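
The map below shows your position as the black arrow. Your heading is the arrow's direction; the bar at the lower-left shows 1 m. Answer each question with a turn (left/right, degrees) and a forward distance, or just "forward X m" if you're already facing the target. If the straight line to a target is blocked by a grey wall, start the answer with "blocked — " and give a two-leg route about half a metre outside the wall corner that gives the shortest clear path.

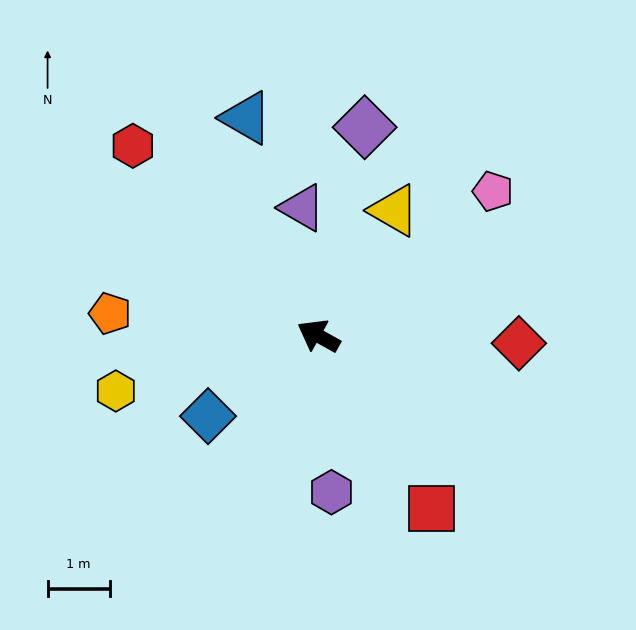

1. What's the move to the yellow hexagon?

turn left 44°, forward 3.4 m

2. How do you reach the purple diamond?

turn right 73°, forward 3.4 m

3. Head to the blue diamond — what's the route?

turn left 65°, forward 2.2 m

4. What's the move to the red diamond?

turn right 153°, forward 3.2 m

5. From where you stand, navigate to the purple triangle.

turn right 54°, forward 2.1 m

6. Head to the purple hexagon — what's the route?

turn left 124°, forward 2.5 m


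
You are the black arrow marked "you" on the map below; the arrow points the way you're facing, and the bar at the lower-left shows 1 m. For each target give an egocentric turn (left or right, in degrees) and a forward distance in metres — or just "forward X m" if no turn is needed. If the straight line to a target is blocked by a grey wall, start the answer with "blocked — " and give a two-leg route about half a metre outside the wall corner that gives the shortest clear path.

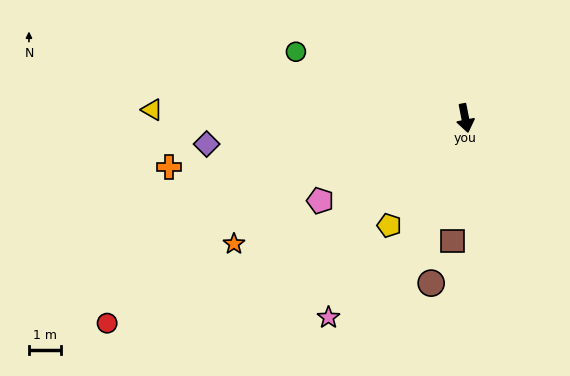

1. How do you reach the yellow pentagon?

turn right 46°, forward 4.2 m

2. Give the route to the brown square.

turn right 17°, forward 3.9 m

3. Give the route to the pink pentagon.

turn right 71°, forward 5.3 m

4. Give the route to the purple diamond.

turn right 95°, forward 8.2 m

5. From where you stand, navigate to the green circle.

turn right 122°, forward 5.7 m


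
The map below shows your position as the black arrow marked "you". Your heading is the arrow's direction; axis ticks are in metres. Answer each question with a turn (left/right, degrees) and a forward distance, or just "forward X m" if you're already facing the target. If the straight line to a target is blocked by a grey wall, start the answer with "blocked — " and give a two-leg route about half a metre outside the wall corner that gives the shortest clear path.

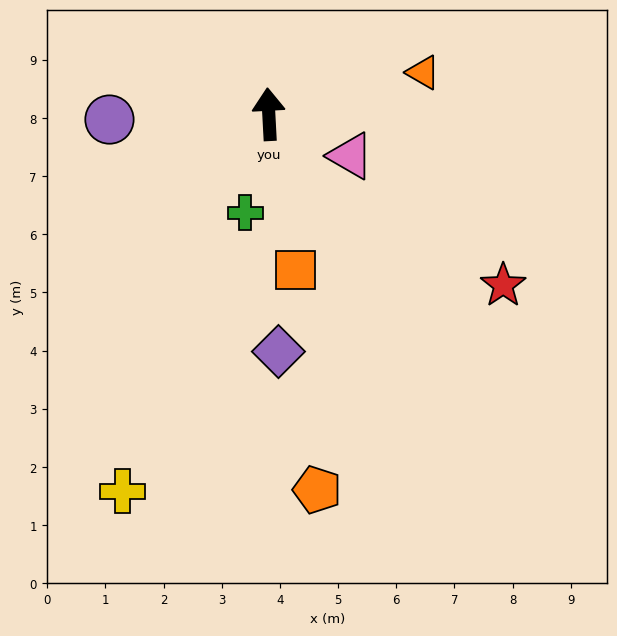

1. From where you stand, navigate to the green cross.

turn left 164°, forward 1.7 m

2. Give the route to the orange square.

turn right 173°, forward 2.7 m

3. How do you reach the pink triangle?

turn right 120°, forward 1.6 m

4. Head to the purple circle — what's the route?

turn left 89°, forward 2.7 m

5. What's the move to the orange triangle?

turn right 78°, forward 2.7 m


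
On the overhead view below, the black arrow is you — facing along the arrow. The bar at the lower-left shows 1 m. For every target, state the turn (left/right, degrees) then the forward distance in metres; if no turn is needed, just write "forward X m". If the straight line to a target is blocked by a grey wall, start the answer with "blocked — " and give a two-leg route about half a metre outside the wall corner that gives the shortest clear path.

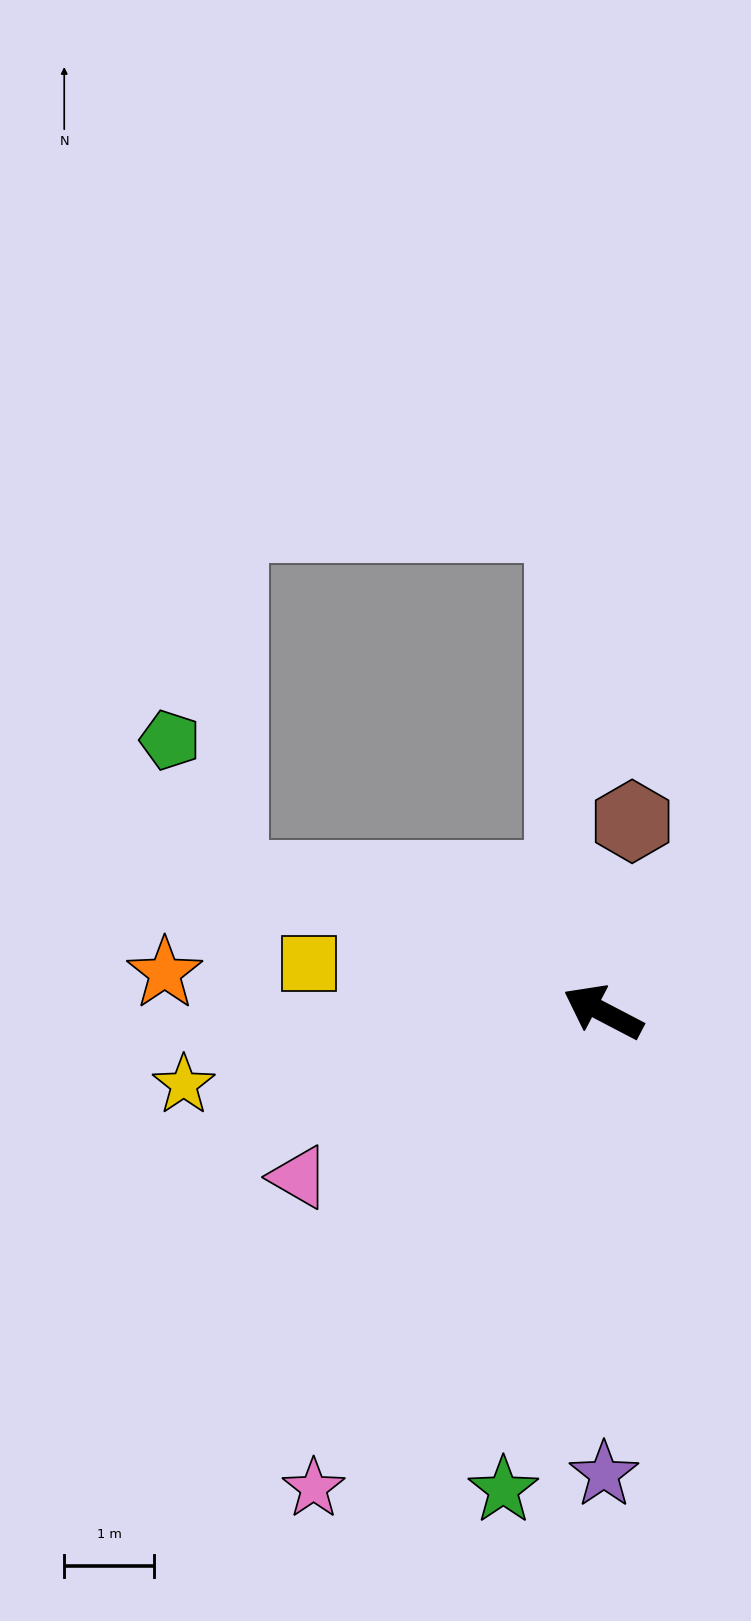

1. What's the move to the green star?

turn left 106°, forward 5.4 m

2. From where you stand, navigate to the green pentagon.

blocked — turn left 8°, forward 4.4 m, then turn right 47°, forward 1.7 m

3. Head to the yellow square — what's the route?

turn left 18°, forward 3.3 m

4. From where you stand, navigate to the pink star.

turn left 86°, forward 6.2 m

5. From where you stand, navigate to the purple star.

turn left 118°, forward 5.1 m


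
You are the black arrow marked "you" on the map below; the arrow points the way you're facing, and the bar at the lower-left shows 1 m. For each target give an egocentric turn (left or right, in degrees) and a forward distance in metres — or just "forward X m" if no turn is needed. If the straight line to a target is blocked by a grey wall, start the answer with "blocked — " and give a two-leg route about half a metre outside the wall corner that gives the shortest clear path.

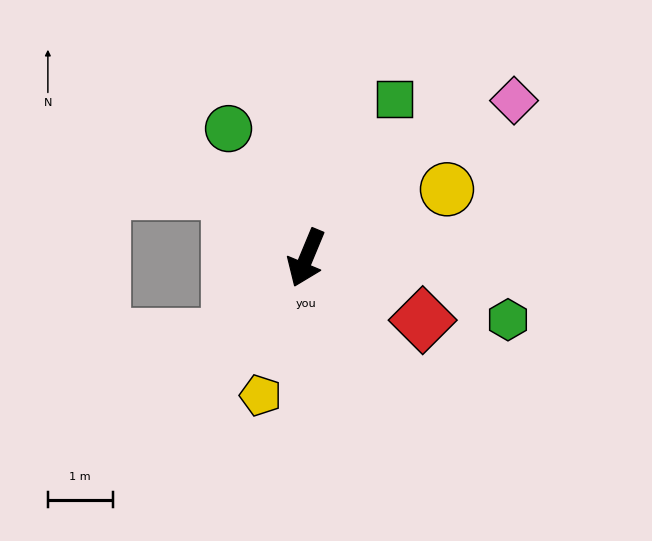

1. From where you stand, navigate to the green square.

turn left 174°, forward 2.8 m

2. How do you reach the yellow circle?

turn left 139°, forward 2.4 m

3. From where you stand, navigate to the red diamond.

turn left 84°, forward 2.0 m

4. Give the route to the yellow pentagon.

turn left 4°, forward 2.2 m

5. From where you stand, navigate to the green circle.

turn right 126°, forward 2.3 m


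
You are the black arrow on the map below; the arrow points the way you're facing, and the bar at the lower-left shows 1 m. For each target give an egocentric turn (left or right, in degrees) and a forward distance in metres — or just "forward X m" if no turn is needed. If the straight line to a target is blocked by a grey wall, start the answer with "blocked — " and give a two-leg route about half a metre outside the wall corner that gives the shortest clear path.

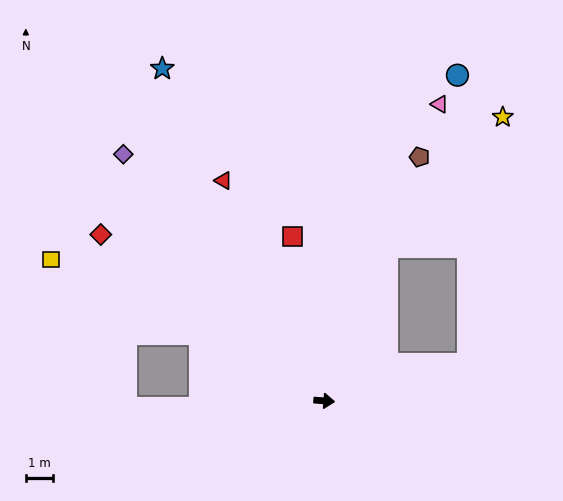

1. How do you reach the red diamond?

turn left 148°, forward 10.2 m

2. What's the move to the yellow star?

blocked — turn left 73°, forward 6.1 m, then turn right 21°, forward 6.4 m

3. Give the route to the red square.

turn left 105°, forward 6.1 m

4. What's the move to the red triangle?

turn left 119°, forward 8.9 m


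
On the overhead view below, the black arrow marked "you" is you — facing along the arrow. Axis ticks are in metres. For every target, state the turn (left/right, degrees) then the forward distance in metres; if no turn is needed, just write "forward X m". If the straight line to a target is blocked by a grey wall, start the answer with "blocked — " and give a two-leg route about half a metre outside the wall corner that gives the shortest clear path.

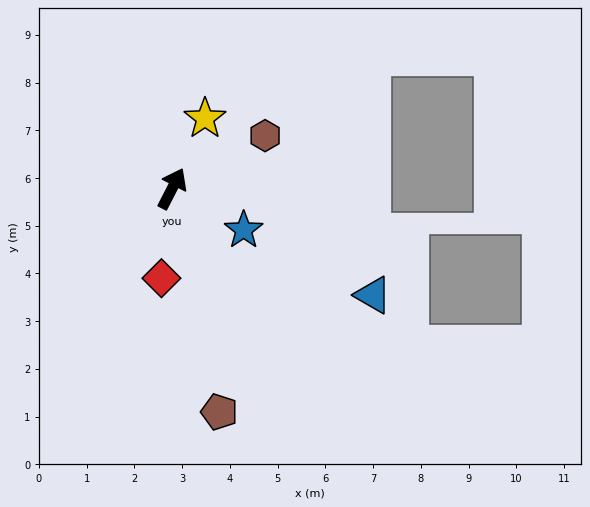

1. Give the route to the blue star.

turn right 93°, forward 1.7 m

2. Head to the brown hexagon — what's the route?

turn right 33°, forward 2.2 m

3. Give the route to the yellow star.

turn left 2°, forward 1.6 m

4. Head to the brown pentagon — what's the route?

turn right 141°, forward 4.8 m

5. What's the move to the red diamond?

turn right 160°, forward 1.9 m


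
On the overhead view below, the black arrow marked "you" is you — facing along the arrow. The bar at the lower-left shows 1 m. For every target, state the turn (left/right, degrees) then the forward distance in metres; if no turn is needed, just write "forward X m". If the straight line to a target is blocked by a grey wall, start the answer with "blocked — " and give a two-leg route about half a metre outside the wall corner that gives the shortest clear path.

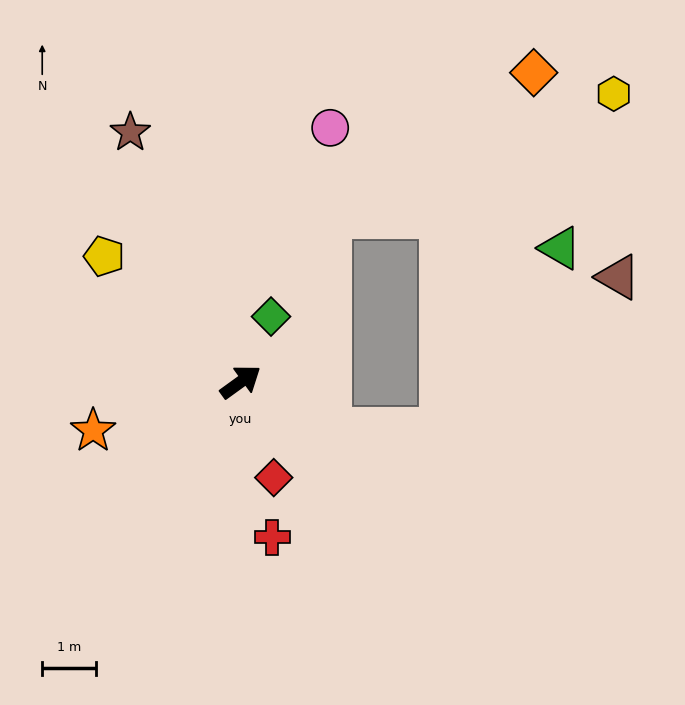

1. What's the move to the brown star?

turn left 78°, forward 5.1 m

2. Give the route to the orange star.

turn left 162°, forward 2.9 m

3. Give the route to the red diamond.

turn right 107°, forward 1.9 m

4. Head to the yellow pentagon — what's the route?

turn left 101°, forward 3.5 m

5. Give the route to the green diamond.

turn left 29°, forward 1.3 m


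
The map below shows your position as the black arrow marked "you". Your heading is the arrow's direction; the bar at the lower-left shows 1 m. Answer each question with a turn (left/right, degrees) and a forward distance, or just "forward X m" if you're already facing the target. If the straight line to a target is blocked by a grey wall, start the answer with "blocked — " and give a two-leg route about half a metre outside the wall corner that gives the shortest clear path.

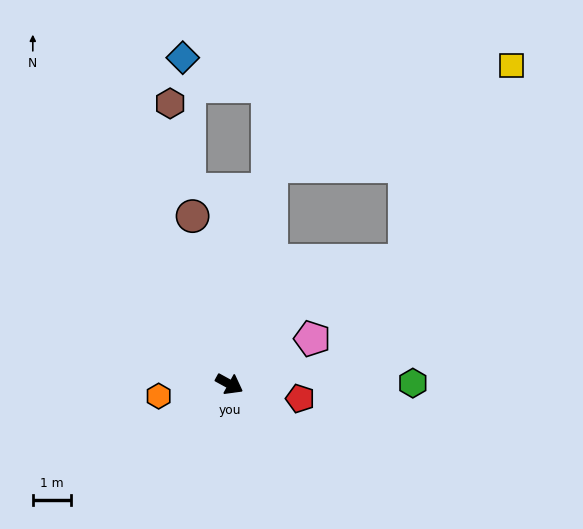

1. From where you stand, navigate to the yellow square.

blocked — turn left 108°, forward 5.8 m, then turn right 56°, forward 6.8 m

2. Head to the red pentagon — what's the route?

turn left 17°, forward 1.9 m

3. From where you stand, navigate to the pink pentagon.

turn left 57°, forward 2.5 m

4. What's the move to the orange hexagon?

turn right 142°, forward 1.9 m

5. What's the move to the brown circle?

turn left 131°, forward 4.5 m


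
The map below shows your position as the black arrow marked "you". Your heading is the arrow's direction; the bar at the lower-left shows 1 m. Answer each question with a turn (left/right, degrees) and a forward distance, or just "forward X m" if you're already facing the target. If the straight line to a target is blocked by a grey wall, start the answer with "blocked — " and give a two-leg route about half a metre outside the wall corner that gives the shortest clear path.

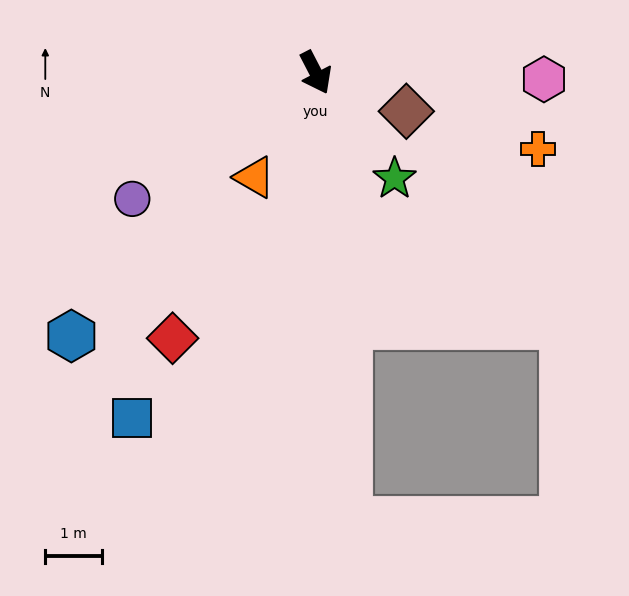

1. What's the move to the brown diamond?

turn left 40°, forward 1.7 m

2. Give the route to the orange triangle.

turn right 58°, forward 2.1 m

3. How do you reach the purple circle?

turn right 83°, forward 3.9 m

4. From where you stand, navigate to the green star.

turn left 9°, forward 2.3 m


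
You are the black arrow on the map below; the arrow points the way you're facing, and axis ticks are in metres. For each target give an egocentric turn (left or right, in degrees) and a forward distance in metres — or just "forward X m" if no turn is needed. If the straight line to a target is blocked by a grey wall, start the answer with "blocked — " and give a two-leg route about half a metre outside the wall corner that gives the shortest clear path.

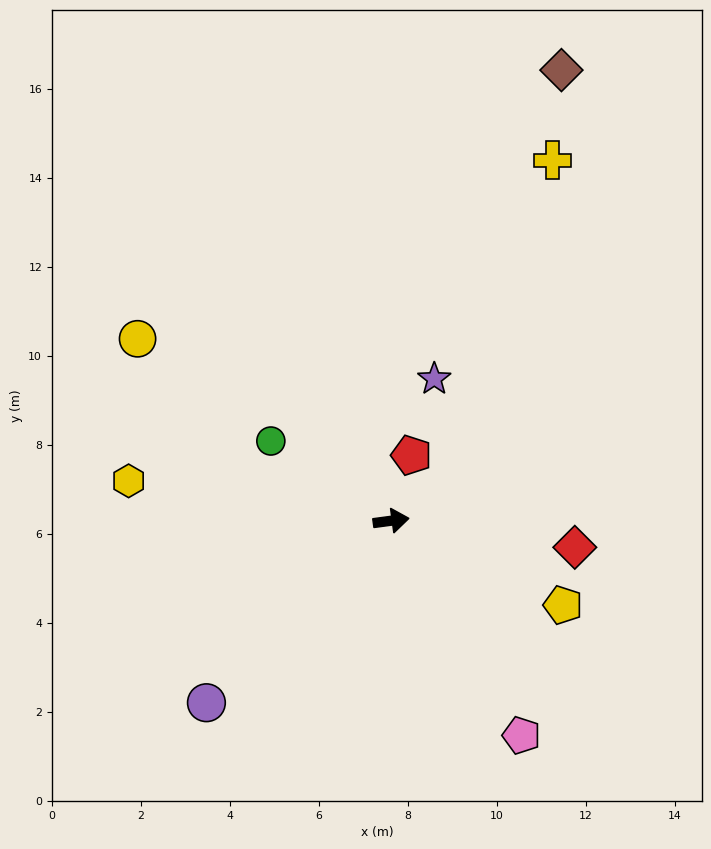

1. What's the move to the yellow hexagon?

turn left 164°, forward 6.0 m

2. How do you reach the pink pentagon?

turn right 66°, forward 5.6 m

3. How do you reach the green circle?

turn left 139°, forward 3.2 m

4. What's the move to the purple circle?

turn right 143°, forward 5.8 m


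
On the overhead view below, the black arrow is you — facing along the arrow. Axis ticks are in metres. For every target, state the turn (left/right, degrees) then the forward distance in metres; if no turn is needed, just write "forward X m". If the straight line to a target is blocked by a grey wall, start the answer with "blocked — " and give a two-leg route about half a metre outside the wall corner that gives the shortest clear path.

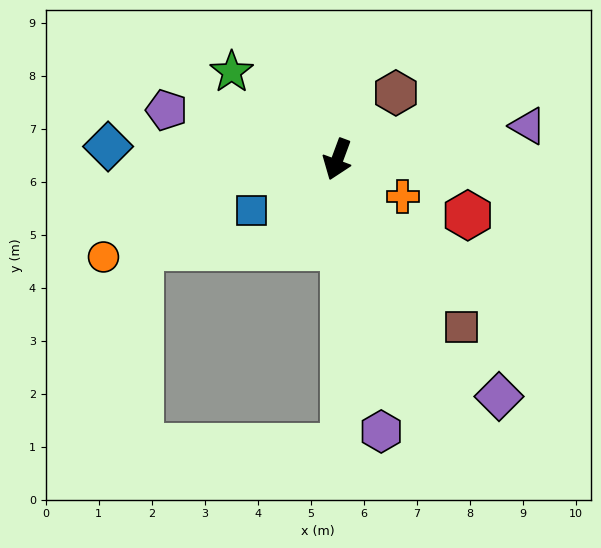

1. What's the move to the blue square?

turn right 39°, forward 1.9 m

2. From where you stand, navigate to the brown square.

turn left 57°, forward 3.9 m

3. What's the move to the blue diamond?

turn right 73°, forward 4.3 m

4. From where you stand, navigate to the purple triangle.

turn left 120°, forward 3.6 m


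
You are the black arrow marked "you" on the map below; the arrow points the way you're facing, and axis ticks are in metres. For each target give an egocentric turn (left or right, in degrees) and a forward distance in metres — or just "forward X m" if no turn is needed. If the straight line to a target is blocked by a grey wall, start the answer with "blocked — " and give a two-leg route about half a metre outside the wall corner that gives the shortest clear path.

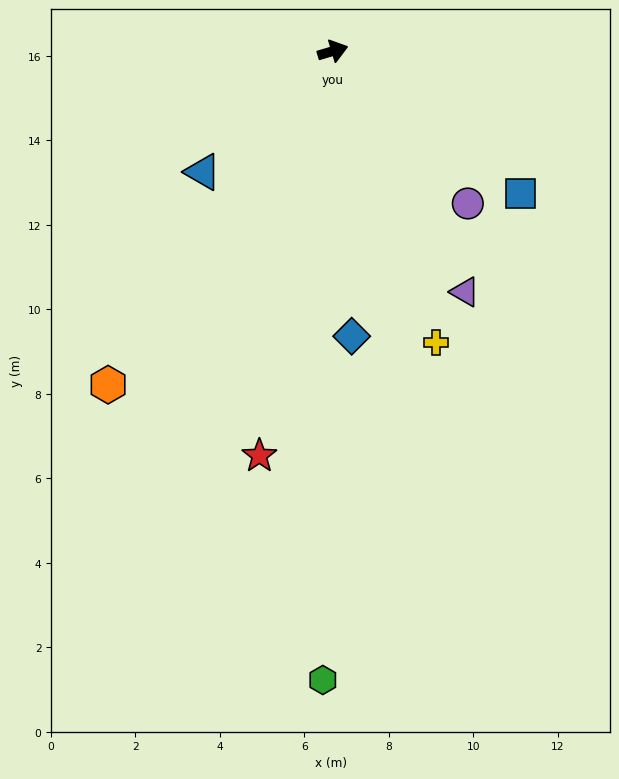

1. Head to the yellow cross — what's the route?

turn right 87°, forward 7.3 m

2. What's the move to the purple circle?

turn right 65°, forward 4.8 m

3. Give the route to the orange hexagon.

turn right 141°, forward 9.5 m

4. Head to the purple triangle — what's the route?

turn right 78°, forward 6.5 m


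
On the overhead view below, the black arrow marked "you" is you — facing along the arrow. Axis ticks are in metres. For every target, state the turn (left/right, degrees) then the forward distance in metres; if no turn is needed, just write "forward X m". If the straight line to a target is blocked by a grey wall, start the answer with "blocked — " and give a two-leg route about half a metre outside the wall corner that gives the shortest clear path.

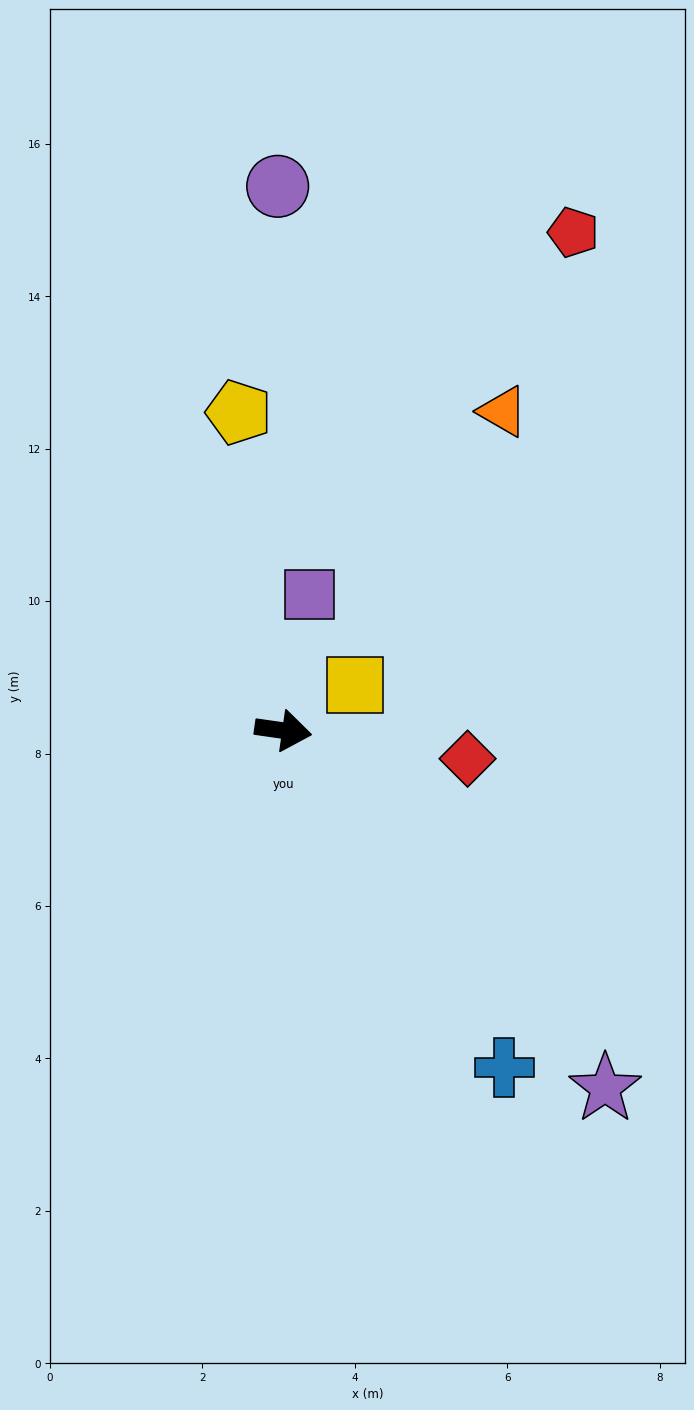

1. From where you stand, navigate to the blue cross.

turn right 49°, forward 5.3 m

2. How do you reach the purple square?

turn left 87°, forward 1.8 m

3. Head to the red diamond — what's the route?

forward 2.4 m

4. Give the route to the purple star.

turn right 40°, forward 6.3 m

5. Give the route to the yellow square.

turn left 40°, forward 1.1 m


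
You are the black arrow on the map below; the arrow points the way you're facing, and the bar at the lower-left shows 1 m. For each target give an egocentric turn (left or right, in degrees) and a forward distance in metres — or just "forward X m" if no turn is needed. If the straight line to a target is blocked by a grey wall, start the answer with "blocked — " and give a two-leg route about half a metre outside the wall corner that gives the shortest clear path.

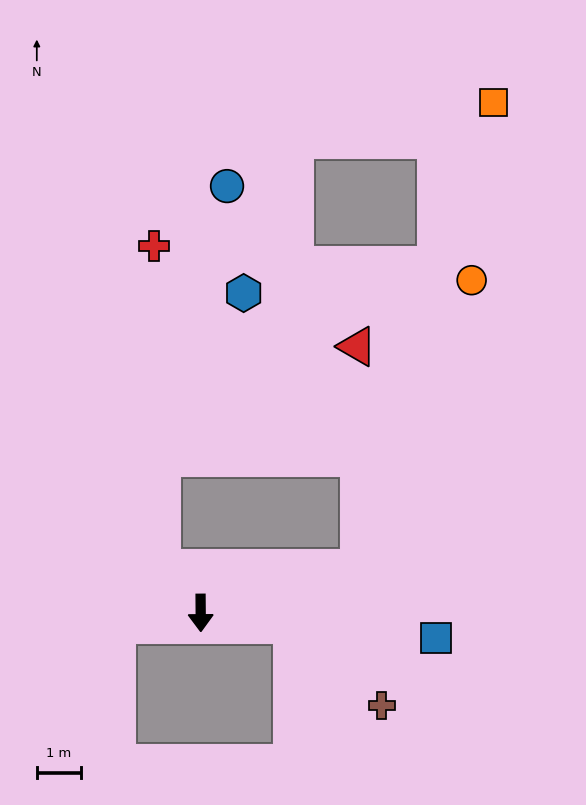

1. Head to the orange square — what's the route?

blocked — turn left 105°, forward 3.7 m, then turn left 58°, forward 11.0 m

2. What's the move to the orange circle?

blocked — turn left 105°, forward 3.7 m, then turn left 53°, forward 7.0 m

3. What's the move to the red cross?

blocked — turn right 140°, forward 1.4 m, then turn right 39°, forward 7.3 m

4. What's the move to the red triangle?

blocked — turn left 105°, forward 3.7 m, then turn left 75°, forward 5.0 m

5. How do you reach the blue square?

turn left 84°, forward 5.4 m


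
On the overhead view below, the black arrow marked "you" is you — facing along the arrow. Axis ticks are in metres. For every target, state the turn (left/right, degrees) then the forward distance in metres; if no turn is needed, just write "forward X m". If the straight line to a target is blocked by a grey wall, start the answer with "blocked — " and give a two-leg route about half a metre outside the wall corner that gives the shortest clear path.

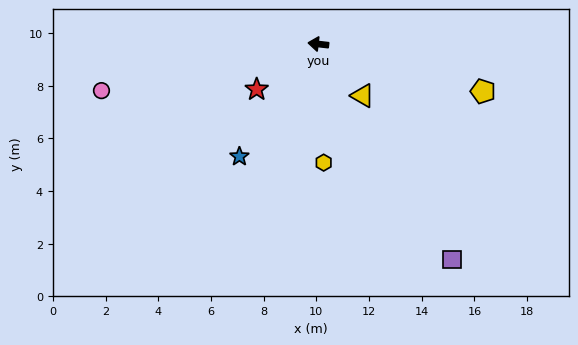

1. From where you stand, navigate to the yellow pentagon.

turn left 171°, forward 6.5 m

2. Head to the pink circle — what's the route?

turn left 19°, forward 8.4 m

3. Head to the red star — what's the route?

turn left 43°, forward 2.9 m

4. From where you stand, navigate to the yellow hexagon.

turn left 99°, forward 4.5 m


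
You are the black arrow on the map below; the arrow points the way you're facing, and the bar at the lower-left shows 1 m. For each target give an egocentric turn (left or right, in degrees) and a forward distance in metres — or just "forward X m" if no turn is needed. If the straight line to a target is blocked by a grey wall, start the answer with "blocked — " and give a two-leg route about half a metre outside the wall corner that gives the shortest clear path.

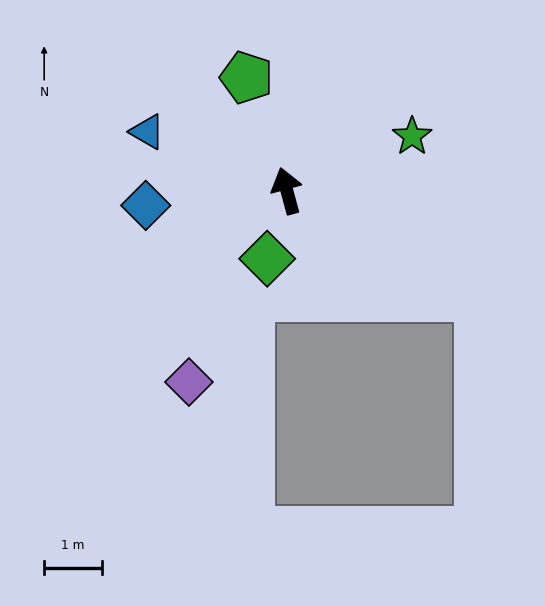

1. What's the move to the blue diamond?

turn left 81°, forward 2.5 m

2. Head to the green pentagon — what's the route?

turn left 4°, forward 2.1 m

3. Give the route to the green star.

turn right 82°, forward 2.4 m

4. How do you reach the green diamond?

turn left 149°, forward 1.2 m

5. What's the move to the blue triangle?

turn left 52°, forward 2.6 m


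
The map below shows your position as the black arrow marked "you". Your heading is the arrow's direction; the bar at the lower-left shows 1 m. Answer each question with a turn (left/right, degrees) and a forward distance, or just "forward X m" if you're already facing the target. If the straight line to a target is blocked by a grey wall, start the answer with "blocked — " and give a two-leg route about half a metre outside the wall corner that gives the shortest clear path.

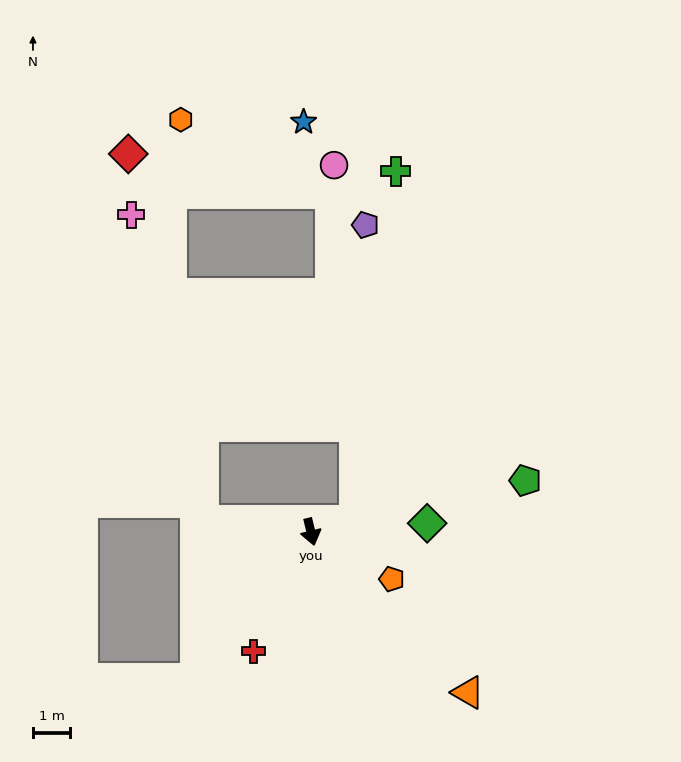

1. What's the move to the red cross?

turn right 39°, forward 3.6 m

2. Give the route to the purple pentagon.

blocked — turn left 91°, forward 1.2 m, then turn left 73°, forward 8.0 m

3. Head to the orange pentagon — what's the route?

turn left 46°, forward 2.5 m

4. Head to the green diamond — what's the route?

turn left 81°, forward 3.1 m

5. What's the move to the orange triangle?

turn left 31°, forward 6.0 m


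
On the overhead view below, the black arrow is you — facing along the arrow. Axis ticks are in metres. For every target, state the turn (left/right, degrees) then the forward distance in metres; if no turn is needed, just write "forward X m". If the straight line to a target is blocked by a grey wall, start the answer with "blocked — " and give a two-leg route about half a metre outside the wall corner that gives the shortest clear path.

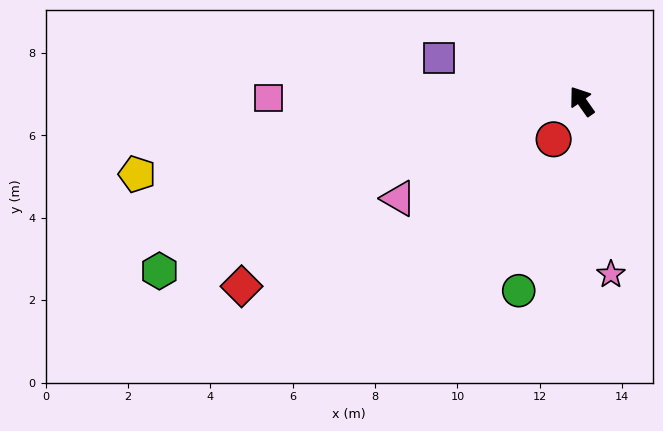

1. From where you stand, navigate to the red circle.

turn left 108°, forward 1.1 m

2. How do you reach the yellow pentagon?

turn left 64°, forward 10.9 m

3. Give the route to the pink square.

turn left 54°, forward 7.6 m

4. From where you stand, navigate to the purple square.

turn left 38°, forward 3.6 m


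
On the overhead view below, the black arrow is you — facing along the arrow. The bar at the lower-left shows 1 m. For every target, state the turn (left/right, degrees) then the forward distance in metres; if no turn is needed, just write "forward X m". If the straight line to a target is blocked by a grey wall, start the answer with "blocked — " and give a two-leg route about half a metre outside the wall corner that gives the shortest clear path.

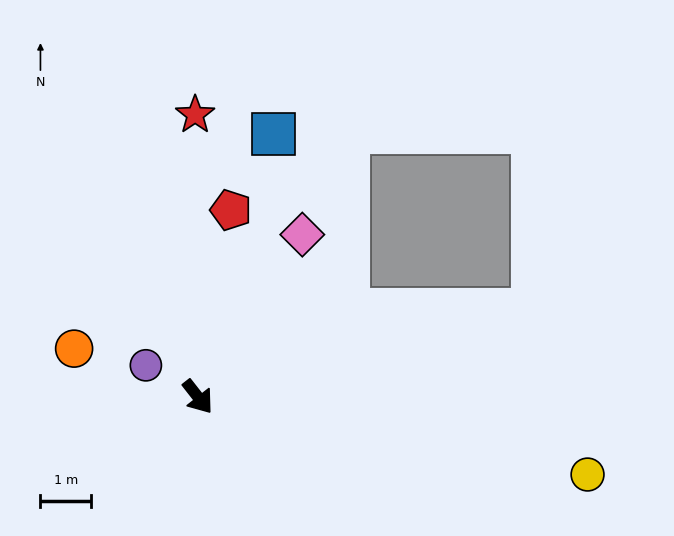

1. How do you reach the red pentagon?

turn left 132°, forward 3.7 m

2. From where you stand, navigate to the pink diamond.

turn left 109°, forward 3.8 m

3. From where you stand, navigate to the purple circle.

turn right 159°, forward 1.2 m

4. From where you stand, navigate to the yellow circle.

turn left 41°, forward 7.8 m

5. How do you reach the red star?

turn left 142°, forward 5.6 m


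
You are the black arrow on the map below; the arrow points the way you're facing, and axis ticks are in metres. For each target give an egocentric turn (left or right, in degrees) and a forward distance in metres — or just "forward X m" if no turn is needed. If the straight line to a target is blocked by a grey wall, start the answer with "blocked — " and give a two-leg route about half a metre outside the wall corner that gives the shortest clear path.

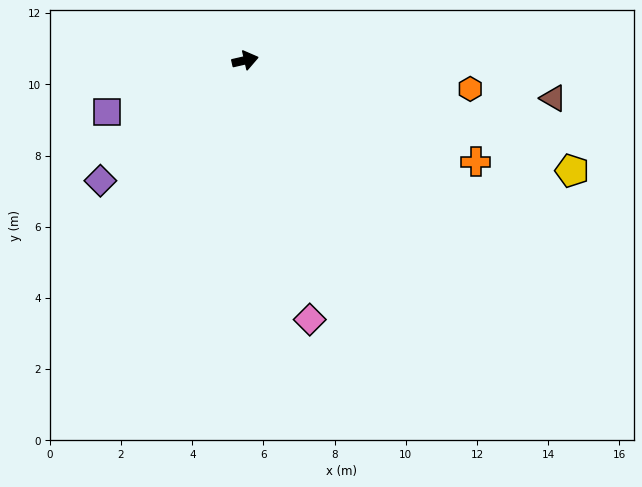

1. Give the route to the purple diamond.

turn right 153°, forward 5.3 m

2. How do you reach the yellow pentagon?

turn right 32°, forward 9.7 m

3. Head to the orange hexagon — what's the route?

turn right 20°, forward 6.4 m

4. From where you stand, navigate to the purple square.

turn right 173°, forward 4.1 m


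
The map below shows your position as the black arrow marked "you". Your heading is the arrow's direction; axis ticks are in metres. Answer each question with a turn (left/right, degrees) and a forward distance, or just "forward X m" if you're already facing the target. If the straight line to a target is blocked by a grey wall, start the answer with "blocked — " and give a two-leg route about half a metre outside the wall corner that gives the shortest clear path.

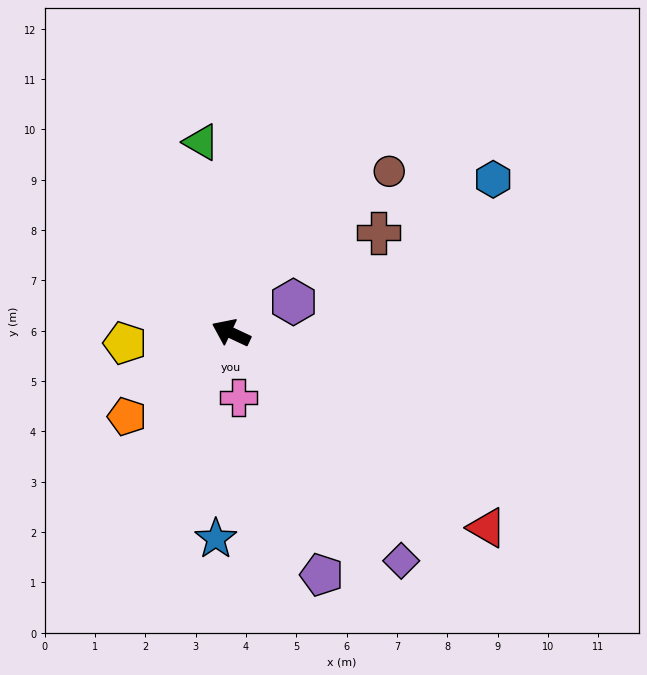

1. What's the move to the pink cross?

turn left 122°, forward 1.3 m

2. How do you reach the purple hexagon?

turn right 129°, forward 1.4 m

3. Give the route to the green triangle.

turn right 56°, forward 3.8 m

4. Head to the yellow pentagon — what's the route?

turn left 31°, forward 2.1 m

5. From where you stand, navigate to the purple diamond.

turn left 152°, forward 5.7 m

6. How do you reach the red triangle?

turn left 168°, forward 6.4 m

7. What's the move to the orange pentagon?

turn left 64°, forward 2.7 m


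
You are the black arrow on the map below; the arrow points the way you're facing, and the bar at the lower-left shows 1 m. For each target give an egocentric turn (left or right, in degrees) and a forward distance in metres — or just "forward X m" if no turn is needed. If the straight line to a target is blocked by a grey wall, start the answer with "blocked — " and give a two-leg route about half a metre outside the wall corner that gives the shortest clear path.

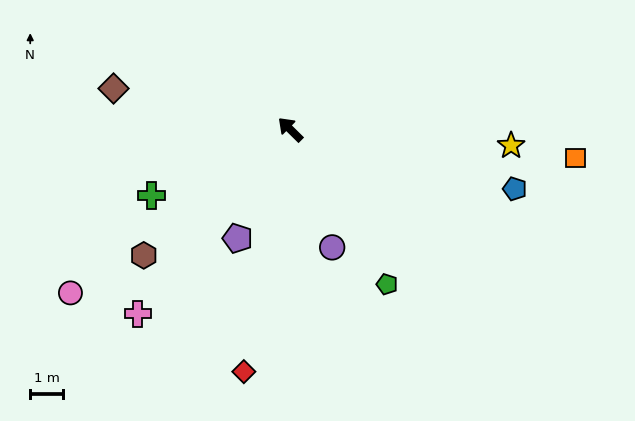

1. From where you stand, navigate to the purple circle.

turn left 154°, forward 3.9 m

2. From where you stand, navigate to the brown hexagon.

turn left 85°, forward 5.9 m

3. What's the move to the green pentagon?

turn left 167°, forward 5.6 m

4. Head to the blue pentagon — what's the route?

turn right 150°, forward 7.1 m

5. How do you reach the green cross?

turn left 70°, forward 4.7 m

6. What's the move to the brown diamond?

turn left 32°, forward 5.6 m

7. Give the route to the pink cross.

turn left 95°, forward 7.4 m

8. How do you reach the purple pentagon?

turn left 109°, forward 3.7 m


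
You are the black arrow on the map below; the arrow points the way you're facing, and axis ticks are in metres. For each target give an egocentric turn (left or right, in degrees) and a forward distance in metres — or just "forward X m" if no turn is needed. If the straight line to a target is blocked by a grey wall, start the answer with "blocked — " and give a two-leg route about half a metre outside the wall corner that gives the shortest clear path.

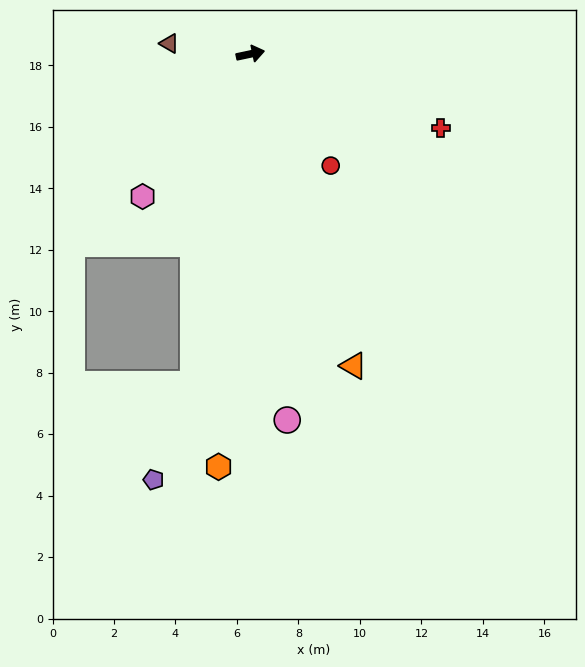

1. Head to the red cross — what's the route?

turn right 33°, forward 6.6 m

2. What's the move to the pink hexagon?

turn right 139°, forward 5.8 m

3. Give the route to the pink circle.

turn right 96°, forward 12.0 m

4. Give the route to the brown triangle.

turn left 161°, forward 2.7 m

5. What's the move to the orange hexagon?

turn right 106°, forward 13.5 m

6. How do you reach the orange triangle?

turn right 84°, forward 10.7 m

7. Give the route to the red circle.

turn right 66°, forward 4.5 m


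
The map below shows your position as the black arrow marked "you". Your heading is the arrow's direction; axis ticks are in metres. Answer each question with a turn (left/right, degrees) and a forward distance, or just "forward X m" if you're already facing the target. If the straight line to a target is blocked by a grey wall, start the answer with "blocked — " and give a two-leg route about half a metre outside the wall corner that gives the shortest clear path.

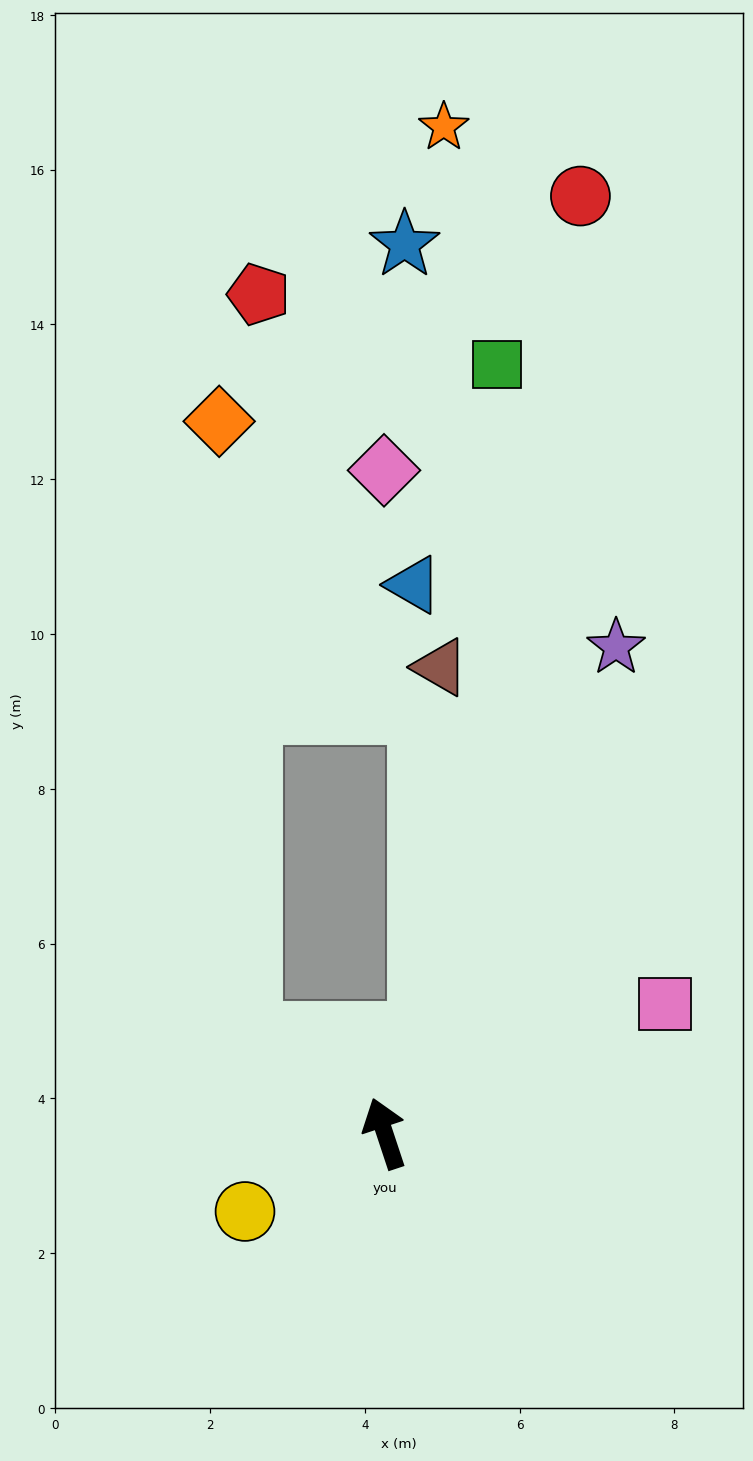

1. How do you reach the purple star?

turn right 44°, forward 7.0 m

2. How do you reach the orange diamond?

blocked — turn left 36°, forward 2.2 m, then turn right 52°, forward 7.9 m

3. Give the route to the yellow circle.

turn left 101°, forward 2.1 m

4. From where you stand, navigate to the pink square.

turn right 84°, forward 4.0 m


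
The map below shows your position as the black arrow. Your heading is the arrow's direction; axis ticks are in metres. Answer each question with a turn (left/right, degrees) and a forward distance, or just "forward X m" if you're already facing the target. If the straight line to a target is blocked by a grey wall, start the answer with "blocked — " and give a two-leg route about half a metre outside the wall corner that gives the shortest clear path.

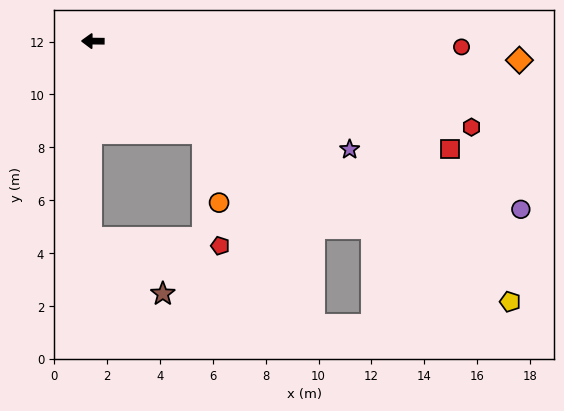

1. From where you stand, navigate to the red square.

turn left 164°, forward 14.1 m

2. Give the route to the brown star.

blocked — turn left 90°, forward 7.5 m, then turn left 53°, forward 3.5 m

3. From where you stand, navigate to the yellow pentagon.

turn left 149°, forward 18.6 m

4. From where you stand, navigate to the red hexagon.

turn left 168°, forward 14.7 m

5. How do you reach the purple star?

turn left 158°, forward 10.5 m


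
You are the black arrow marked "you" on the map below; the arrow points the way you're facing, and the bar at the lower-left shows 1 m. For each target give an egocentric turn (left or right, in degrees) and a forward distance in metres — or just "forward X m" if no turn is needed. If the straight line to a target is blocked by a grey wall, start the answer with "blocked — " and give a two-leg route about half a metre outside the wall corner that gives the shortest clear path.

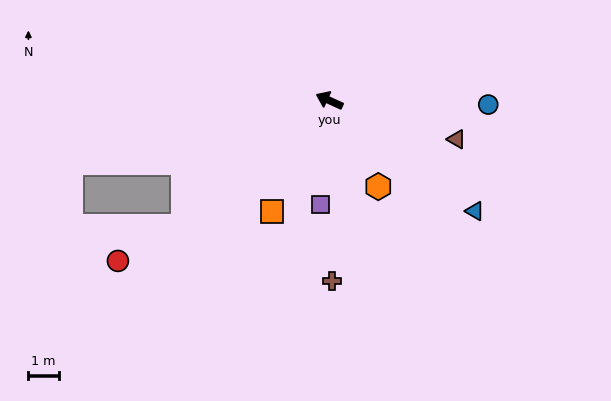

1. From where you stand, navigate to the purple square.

turn left 110°, forward 3.4 m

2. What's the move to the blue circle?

turn right 157°, forward 5.2 m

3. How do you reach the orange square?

turn left 87°, forward 4.1 m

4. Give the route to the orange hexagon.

turn left 144°, forward 3.3 m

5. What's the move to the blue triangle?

turn left 167°, forward 6.0 m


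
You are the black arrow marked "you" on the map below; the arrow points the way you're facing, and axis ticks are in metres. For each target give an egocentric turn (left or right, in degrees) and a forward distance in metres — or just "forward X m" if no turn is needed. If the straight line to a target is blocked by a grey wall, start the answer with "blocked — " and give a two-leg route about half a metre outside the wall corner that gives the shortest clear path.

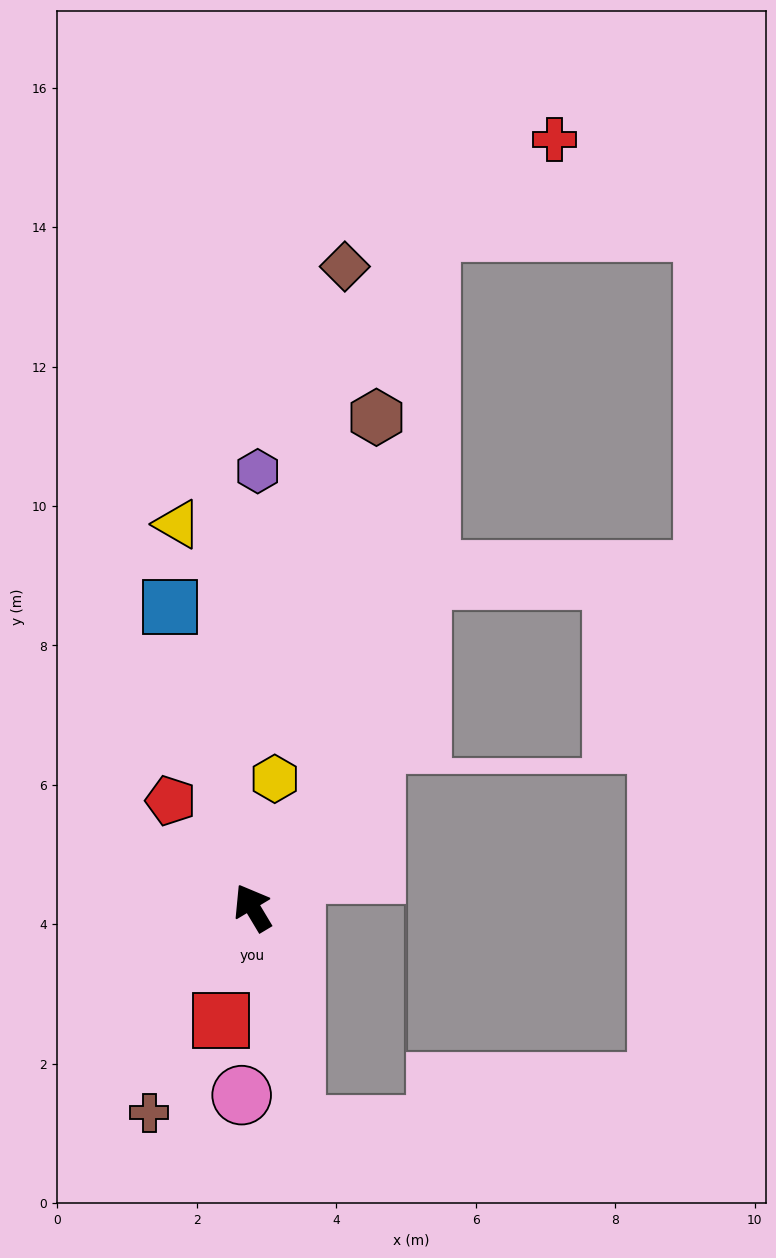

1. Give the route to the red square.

turn left 134°, forward 1.7 m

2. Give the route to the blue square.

turn right 16°, forward 4.5 m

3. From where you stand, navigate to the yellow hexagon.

turn right 41°, forward 1.9 m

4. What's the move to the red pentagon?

turn left 7°, forward 1.9 m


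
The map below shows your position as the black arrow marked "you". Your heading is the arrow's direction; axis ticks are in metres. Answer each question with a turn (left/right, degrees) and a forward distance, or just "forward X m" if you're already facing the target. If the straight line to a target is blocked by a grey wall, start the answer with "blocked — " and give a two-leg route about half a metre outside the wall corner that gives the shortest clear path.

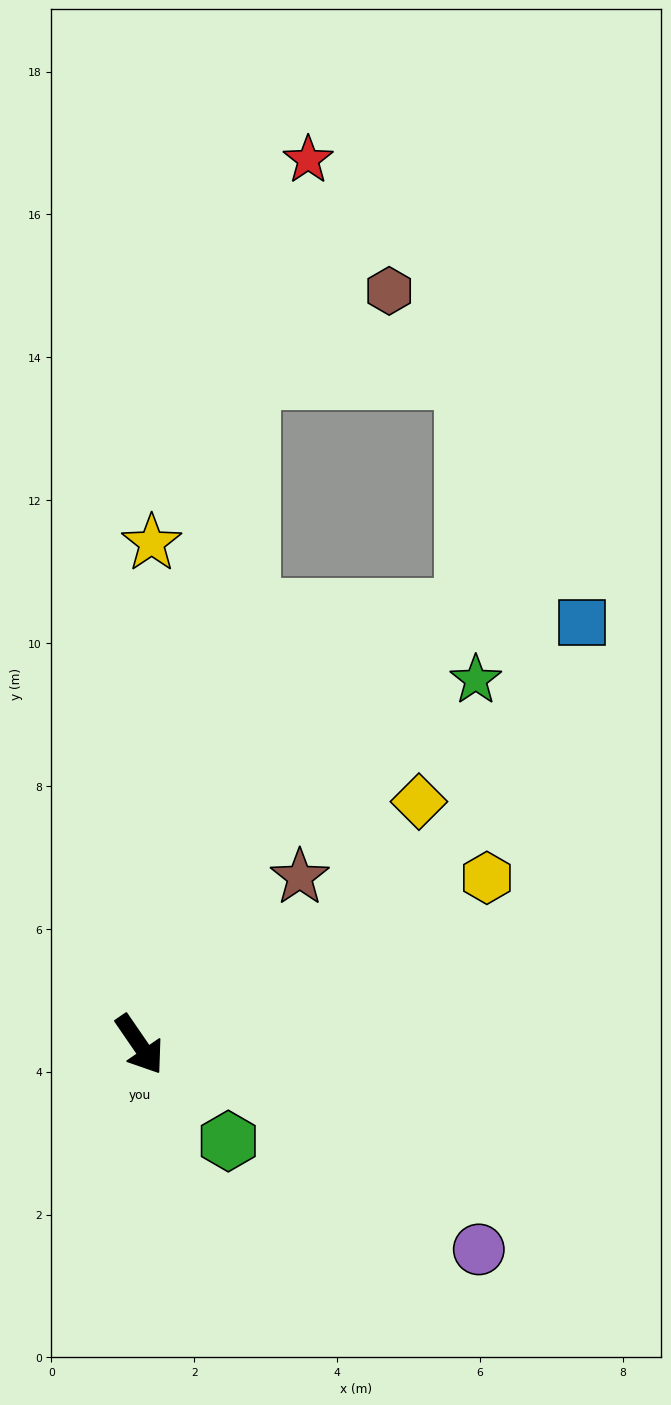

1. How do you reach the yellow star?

turn left 144°, forward 7.0 m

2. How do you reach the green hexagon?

turn left 8°, forward 1.8 m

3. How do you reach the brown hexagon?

blocked — turn left 136°, forward 9.4 m, then turn right 48°, forward 2.3 m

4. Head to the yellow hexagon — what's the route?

turn left 81°, forward 5.4 m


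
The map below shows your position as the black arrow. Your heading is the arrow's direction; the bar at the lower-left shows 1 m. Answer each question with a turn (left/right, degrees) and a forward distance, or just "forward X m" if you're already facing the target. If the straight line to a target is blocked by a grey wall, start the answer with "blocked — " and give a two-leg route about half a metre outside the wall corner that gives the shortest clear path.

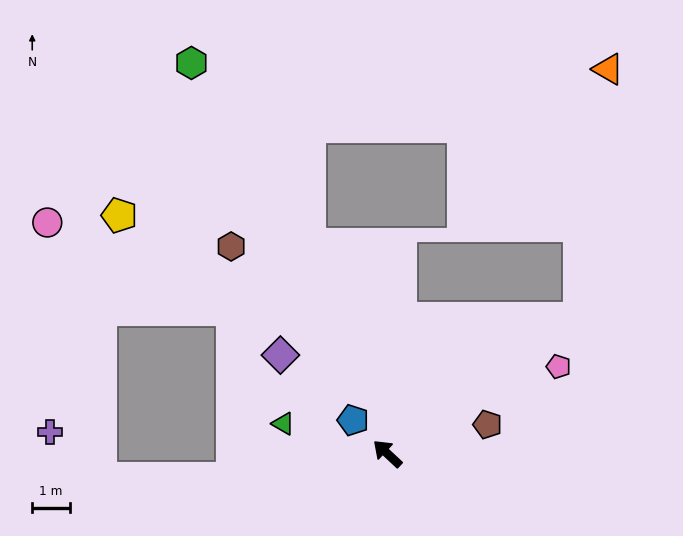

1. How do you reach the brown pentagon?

turn right 121°, forward 2.8 m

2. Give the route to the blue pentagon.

forward 1.3 m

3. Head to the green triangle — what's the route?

turn left 27°, forward 2.9 m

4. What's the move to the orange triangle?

blocked — turn right 102°, forward 6.3 m, then turn left 48°, forward 6.7 m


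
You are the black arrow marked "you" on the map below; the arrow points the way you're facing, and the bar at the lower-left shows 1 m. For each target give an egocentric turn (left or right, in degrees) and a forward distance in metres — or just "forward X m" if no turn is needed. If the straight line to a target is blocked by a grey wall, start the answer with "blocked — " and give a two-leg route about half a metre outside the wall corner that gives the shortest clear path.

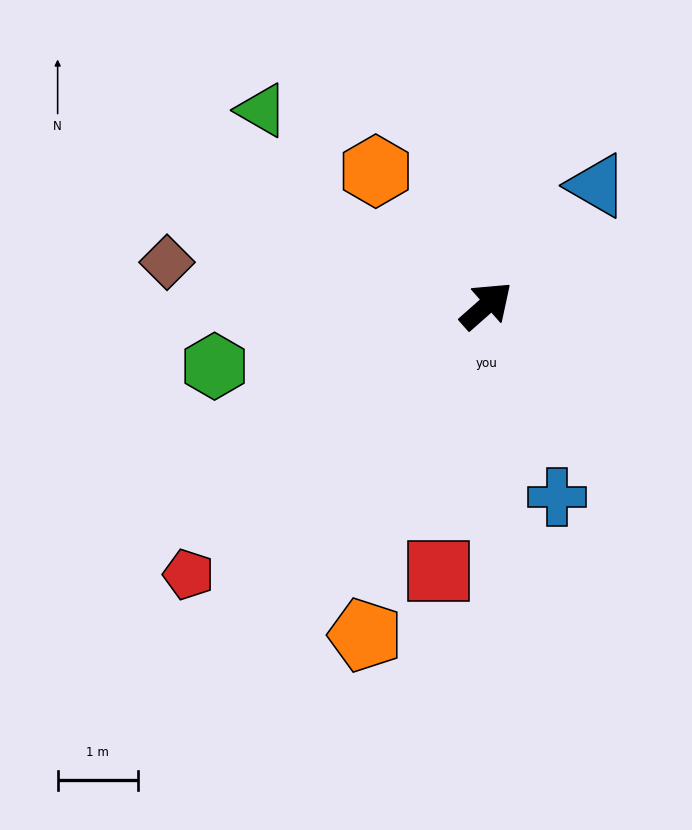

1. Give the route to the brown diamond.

turn left 131°, forward 4.0 m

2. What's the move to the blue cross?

turn right 111°, forward 2.5 m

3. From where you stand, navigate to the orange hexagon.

turn left 88°, forward 2.2 m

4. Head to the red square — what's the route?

turn right 142°, forward 3.4 m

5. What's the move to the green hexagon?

turn left 151°, forward 3.5 m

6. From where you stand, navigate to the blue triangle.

turn left 6°, forward 2.0 m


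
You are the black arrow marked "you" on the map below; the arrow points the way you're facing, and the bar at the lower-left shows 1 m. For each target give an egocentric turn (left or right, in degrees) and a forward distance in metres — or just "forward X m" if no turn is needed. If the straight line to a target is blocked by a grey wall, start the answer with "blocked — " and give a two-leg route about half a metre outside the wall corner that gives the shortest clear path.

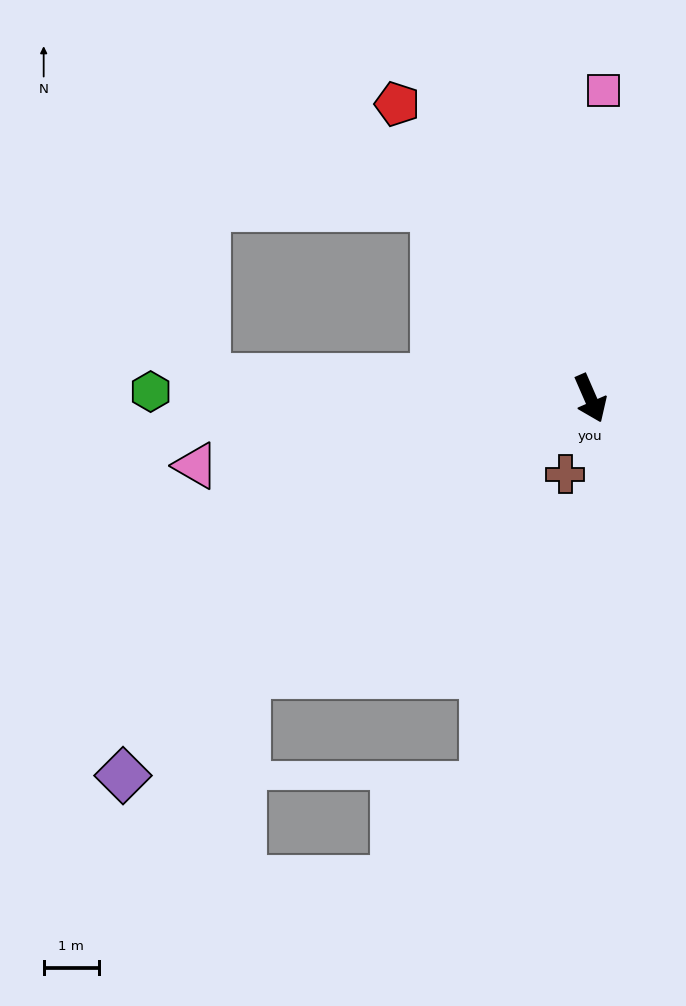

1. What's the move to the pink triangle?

turn right 104°, forward 7.3 m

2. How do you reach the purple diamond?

turn right 75°, forward 10.9 m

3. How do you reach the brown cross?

turn right 42°, forward 1.5 m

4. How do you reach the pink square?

turn left 154°, forward 5.6 m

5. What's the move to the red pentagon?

turn right 170°, forward 6.4 m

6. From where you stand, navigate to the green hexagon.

turn right 114°, forward 8.0 m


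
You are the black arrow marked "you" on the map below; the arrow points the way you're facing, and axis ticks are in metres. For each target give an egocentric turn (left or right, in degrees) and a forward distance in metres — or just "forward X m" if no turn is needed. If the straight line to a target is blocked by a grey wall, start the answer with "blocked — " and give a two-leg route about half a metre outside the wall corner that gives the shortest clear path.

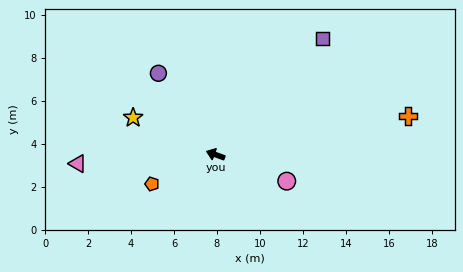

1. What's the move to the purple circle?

turn right 35°, forward 4.6 m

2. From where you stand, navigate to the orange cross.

turn right 149°, forward 9.2 m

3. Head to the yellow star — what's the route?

turn right 4°, forward 4.2 m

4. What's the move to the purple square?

turn right 113°, forward 7.4 m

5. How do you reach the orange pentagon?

turn left 45°, forward 3.3 m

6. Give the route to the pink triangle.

turn left 24°, forward 6.4 m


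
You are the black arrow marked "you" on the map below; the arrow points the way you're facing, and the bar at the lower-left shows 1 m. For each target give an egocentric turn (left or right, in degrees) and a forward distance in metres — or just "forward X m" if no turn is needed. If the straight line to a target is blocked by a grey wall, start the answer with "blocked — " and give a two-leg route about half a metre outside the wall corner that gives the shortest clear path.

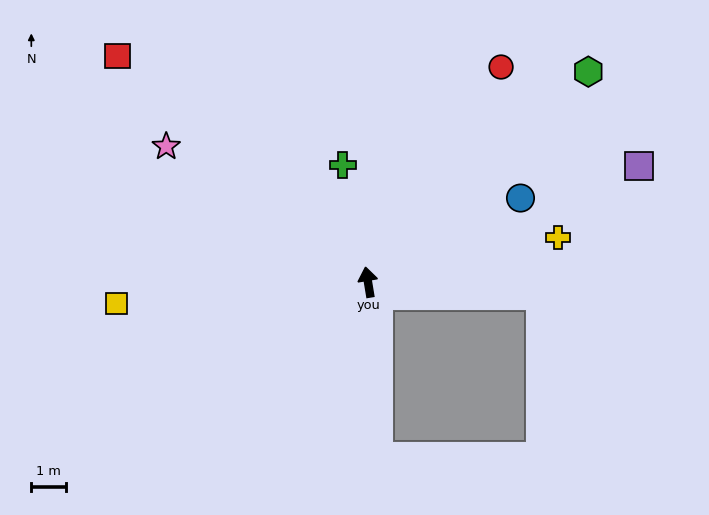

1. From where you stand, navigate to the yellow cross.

turn right 86°, forward 5.6 m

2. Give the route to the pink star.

turn left 47°, forward 7.0 m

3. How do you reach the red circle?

turn right 41°, forward 7.2 m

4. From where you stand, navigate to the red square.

turn left 39°, forward 9.6 m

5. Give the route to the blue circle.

turn right 71°, forward 5.0 m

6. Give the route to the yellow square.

turn left 85°, forward 7.2 m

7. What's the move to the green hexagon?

turn right 56°, forward 8.7 m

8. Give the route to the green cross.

turn left 3°, forward 3.4 m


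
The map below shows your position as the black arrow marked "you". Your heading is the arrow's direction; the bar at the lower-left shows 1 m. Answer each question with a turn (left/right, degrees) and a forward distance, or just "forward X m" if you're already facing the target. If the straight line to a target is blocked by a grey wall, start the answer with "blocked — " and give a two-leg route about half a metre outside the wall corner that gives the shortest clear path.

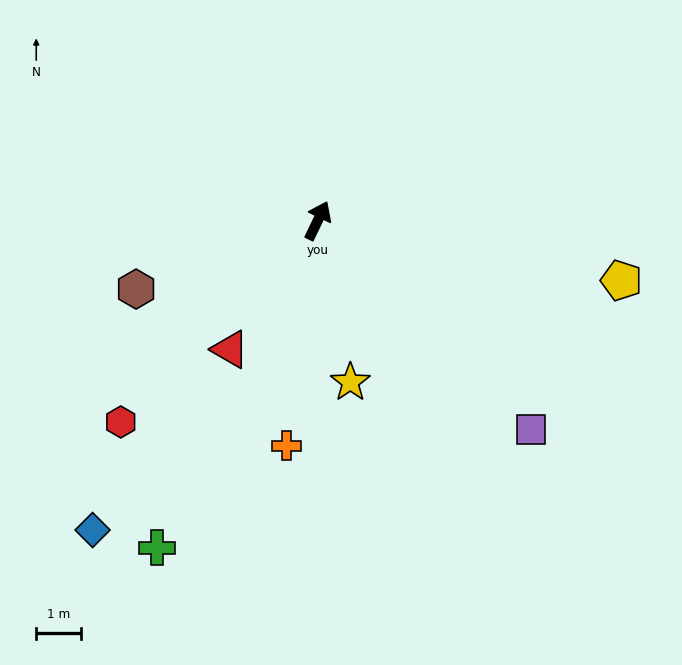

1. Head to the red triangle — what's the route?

turn left 171°, forward 3.5 m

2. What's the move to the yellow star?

turn right 143°, forward 3.7 m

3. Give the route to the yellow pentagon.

turn right 75°, forward 7.0 m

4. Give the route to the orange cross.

turn right 162°, forward 5.1 m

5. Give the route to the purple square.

turn right 109°, forward 6.7 m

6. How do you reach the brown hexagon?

turn left 136°, forward 4.4 m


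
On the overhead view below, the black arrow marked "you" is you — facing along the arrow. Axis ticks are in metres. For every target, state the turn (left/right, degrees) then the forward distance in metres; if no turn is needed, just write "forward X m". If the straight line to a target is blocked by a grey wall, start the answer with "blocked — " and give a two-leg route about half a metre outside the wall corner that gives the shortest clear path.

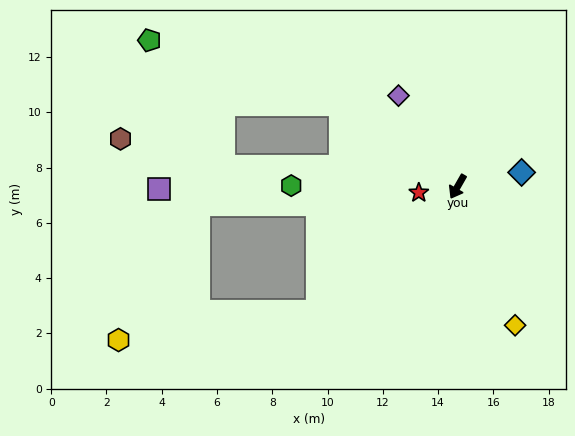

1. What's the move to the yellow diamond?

turn left 52°, forward 5.4 m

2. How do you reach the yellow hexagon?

blocked — turn right 18°, forward 6.8 m, then turn right 34°, forward 7.3 m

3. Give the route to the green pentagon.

blocked — turn right 95°, forward 5.2 m, then turn left 16°, forward 7.3 m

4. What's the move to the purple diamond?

turn right 117°, forward 3.9 m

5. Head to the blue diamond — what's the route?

turn left 132°, forward 2.4 m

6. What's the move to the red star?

turn right 51°, forward 1.4 m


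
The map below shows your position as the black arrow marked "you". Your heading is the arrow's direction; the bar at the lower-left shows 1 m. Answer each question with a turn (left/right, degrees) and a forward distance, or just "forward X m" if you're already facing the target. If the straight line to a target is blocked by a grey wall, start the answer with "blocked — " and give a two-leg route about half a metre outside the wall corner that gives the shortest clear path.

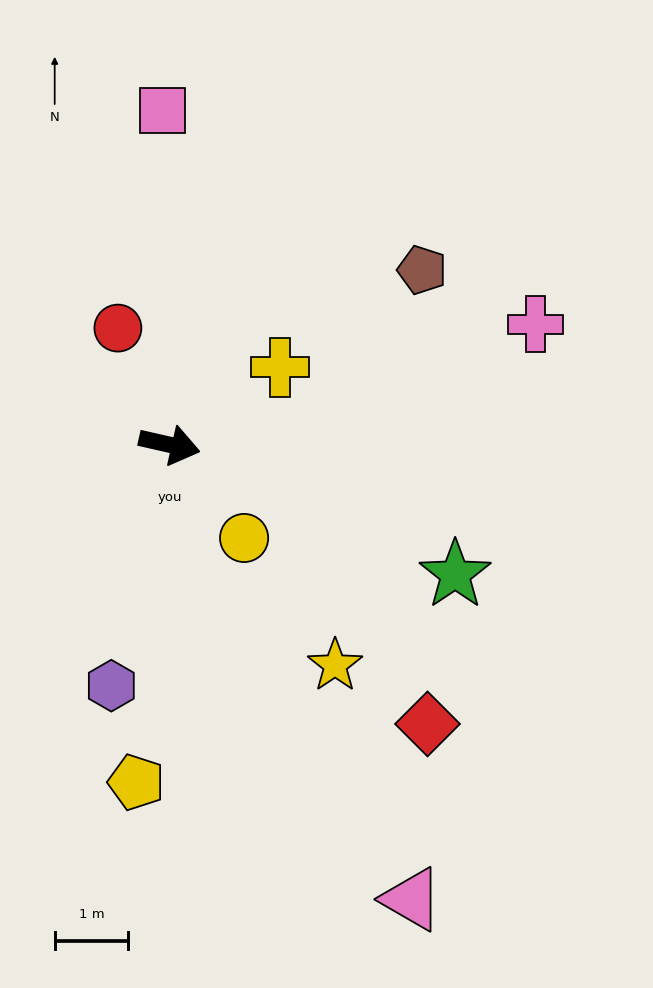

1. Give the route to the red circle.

turn left 127°, forward 1.7 m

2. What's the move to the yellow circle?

turn right 39°, forward 1.6 m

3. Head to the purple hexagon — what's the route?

turn right 91°, forward 3.4 m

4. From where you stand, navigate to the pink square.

turn left 104°, forward 4.5 m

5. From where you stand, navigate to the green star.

turn right 12°, forward 4.3 m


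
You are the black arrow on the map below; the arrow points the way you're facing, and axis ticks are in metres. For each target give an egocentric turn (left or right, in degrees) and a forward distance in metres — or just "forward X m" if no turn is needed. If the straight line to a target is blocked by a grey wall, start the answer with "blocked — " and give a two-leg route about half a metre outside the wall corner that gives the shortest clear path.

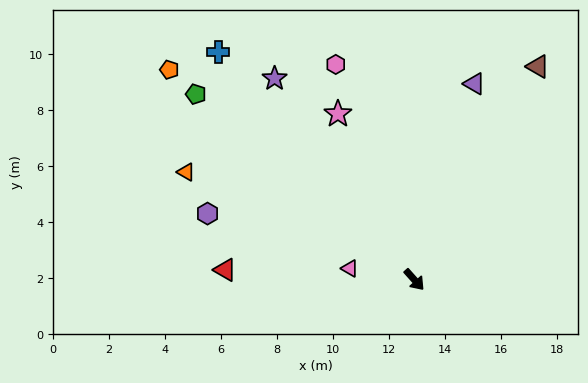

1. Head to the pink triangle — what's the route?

turn right 142°, forward 2.3 m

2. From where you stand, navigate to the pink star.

turn left 163°, forward 6.5 m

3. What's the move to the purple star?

turn left 173°, forward 8.8 m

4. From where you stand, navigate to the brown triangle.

turn left 108°, forward 8.8 m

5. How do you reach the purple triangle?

turn left 121°, forward 7.3 m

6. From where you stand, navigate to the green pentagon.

turn right 172°, forward 10.2 m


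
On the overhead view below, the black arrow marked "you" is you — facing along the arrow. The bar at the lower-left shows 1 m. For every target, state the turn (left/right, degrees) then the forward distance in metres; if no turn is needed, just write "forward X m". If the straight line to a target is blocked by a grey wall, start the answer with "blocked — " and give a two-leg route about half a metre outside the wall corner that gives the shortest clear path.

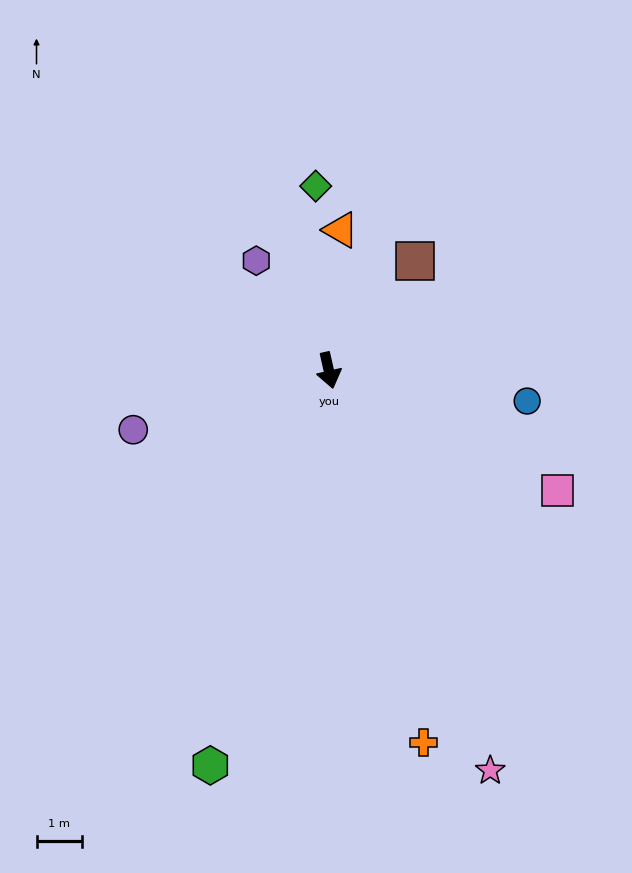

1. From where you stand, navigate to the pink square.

turn left 49°, forward 5.7 m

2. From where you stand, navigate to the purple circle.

turn right 86°, forward 4.5 m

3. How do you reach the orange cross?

forward 8.4 m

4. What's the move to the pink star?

turn left 9°, forward 9.5 m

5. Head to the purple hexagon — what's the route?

turn right 159°, forward 2.9 m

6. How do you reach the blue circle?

turn left 68°, forward 4.4 m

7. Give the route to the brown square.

turn left 129°, forward 3.1 m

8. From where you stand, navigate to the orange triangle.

turn left 162°, forward 3.1 m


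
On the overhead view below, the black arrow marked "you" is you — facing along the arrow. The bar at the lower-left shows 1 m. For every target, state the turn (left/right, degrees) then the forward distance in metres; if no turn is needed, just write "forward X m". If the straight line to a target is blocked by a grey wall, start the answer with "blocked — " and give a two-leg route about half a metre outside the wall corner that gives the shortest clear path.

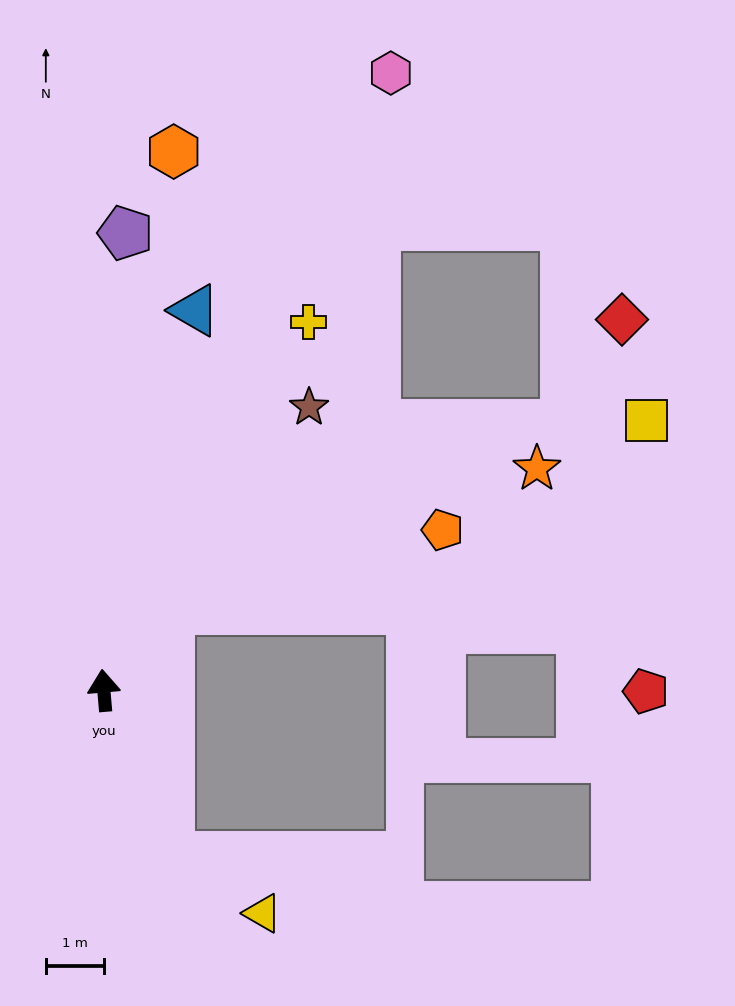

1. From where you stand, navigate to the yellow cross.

turn right 34°, forward 7.2 m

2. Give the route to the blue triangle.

turn right 18°, forward 6.7 m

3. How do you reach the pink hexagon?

turn right 30°, forward 11.6 m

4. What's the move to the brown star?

turn right 41°, forward 6.0 m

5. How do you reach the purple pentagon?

turn right 8°, forward 7.8 m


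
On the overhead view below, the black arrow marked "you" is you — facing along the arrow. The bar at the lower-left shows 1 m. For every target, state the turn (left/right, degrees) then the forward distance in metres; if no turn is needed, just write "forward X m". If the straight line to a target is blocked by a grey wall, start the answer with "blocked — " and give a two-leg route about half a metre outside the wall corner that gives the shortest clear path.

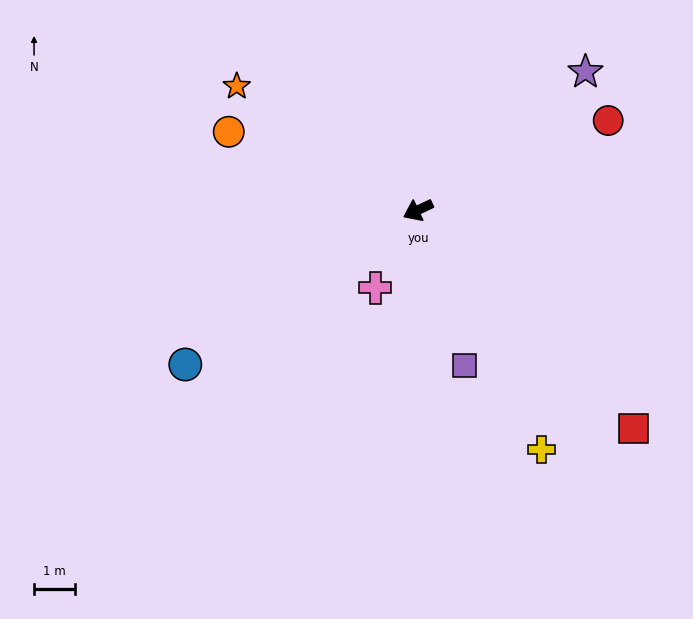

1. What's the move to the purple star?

turn right 166°, forward 5.3 m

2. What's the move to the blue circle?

turn left 8°, forward 6.8 m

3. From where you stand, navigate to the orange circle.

turn right 48°, forward 5.0 m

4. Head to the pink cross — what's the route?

turn left 36°, forward 2.2 m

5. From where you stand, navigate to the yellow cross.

turn left 92°, forward 6.6 m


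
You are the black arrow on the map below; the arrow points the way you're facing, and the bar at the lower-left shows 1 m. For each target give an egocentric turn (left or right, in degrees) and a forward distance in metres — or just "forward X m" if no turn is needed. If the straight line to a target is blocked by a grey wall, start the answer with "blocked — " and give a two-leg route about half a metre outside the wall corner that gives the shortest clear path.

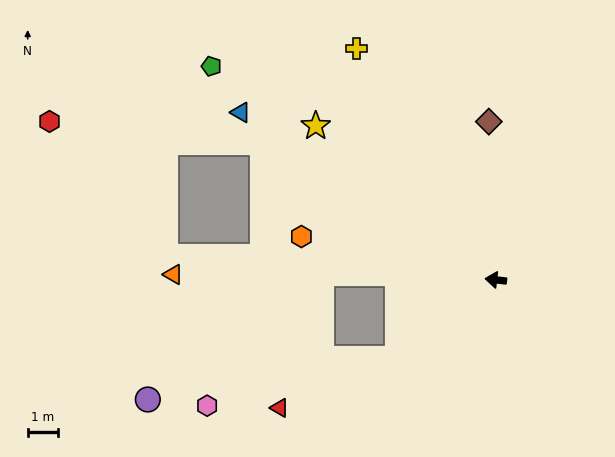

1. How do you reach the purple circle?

blocked — turn left 45°, forward 4.2 m, then turn right 29°, forward 8.4 m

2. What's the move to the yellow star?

turn right 34°, forward 7.9 m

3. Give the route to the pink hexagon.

blocked — turn left 45°, forward 4.2 m, then turn right 24°, forward 6.5 m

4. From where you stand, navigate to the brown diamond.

turn right 81°, forward 5.3 m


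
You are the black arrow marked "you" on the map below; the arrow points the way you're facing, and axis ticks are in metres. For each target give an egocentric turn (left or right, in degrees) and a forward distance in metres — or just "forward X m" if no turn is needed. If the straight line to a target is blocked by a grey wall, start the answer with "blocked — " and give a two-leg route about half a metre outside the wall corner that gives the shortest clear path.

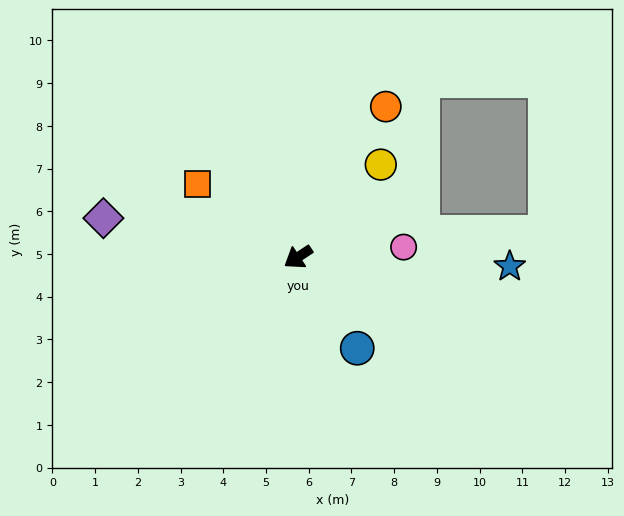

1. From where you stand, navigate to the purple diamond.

turn right 45°, forward 4.6 m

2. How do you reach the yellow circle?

turn right 165°, forward 2.9 m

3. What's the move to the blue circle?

turn left 89°, forward 2.5 m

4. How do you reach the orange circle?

turn right 154°, forward 4.1 m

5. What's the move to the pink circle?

turn left 152°, forward 2.5 m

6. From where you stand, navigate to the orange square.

turn right 69°, forward 2.9 m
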